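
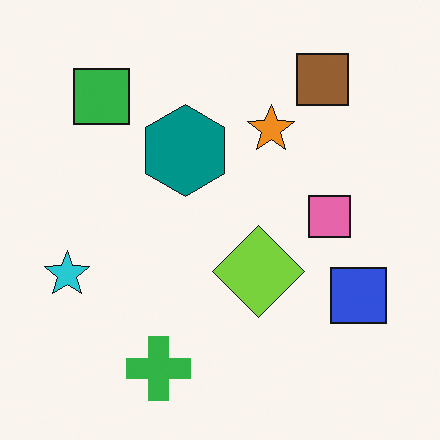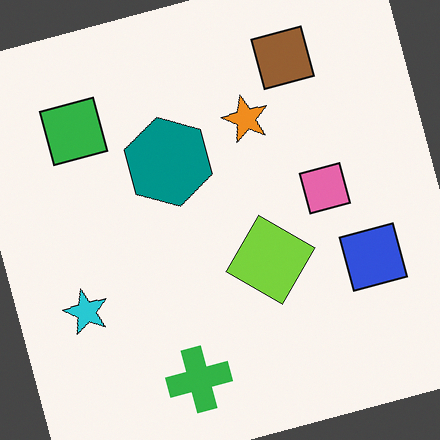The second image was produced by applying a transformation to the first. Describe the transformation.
It was rotated counter-clockwise by a clearly visible amount.

Every shape is tilted by the same angle and the image corners show triangular fill wedges — a whole-image rotation by a non-right angle.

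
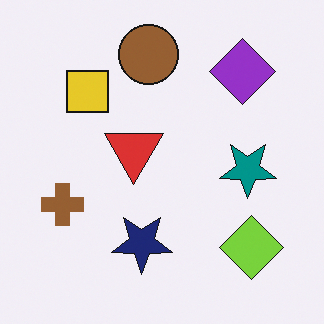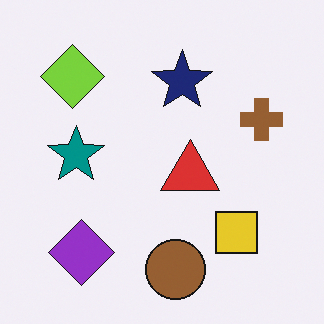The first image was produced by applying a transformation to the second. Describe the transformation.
This is the original image rotated 180°.

The lime diamond sits in the top-left of the second image and the bottom-right of the first — consistent with a whole-image 180° rotation.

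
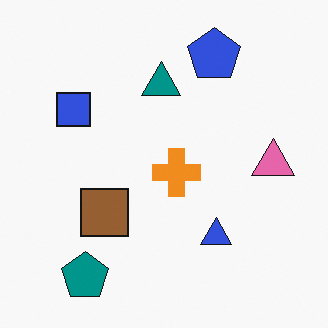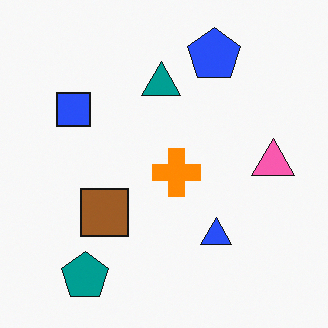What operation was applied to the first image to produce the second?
Slightly oversaturated.

All colors are more vivid — a global saturation change.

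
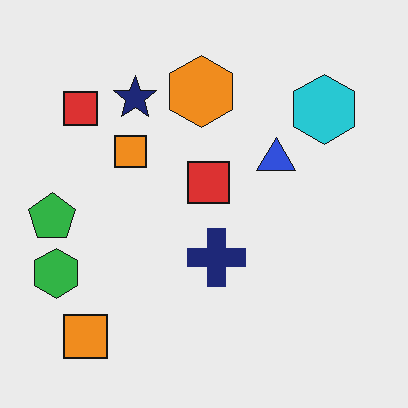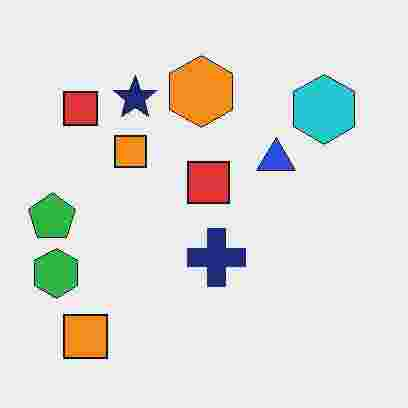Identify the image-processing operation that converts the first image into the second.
It was degraded with heavy JPEG compression.

Blocky 8×8 compression artifacts appear around shape edges and the flat background shows ringing — characteristic JPEG degradation.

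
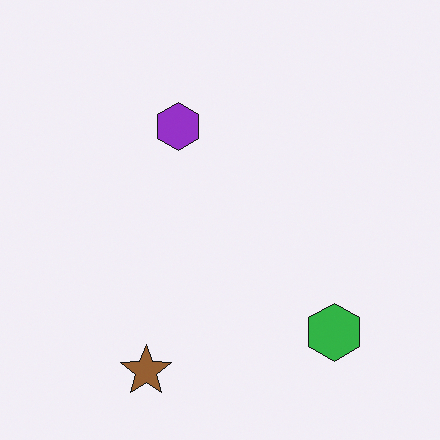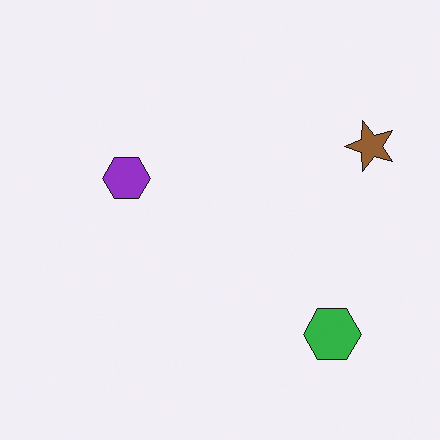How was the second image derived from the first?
Transposed (reflected across the top-left ↔ bottom-right diagonal).

Shapes have swapped their row and column positions — what was in the top-right is now in the bottom-left — a diagonal reflection.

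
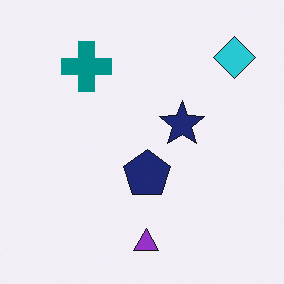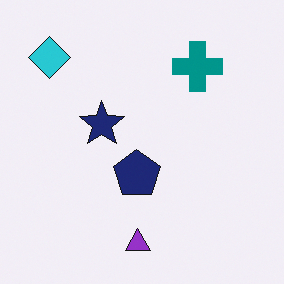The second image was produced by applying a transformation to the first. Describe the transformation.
It was flipped horizontally (left ↔ right).

The cyan diamond is in the top-right of the first image and the top-left of the second — shapes on opposite sides of the vertical midline have swapped in a mirror flip.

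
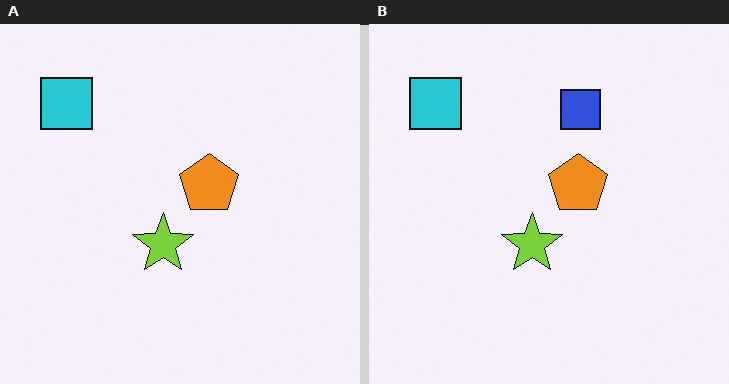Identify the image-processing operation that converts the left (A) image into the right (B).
It was overlaid with an additional blue square.

A blue square appears in the right (B) image that is absent from the left (A).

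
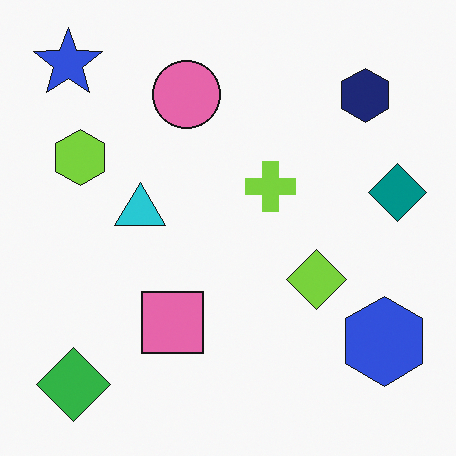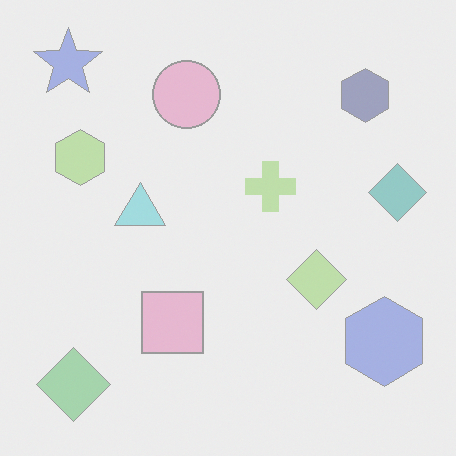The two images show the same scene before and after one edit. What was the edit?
The image was given much lower contrast.

Tones are pushed toward mid-grey across the whole image — a global contrast change.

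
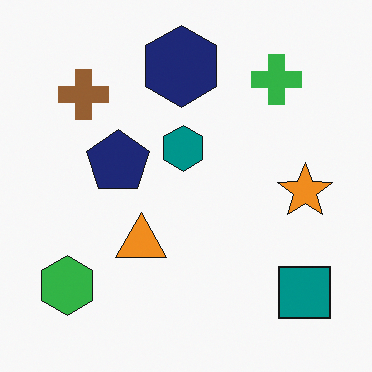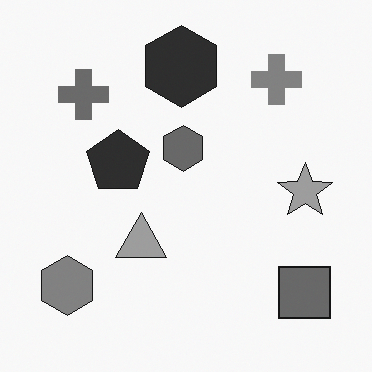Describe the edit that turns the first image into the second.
It was converted to grayscale.

All color is removed — every shape is now a shade of grey.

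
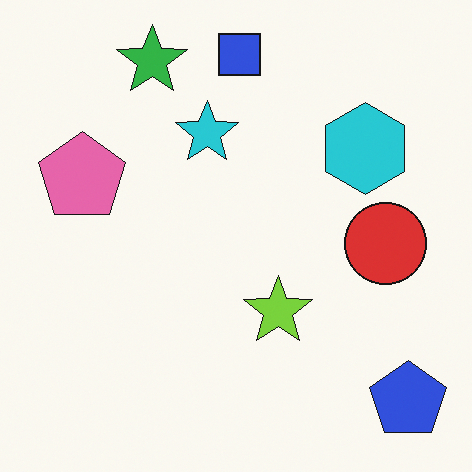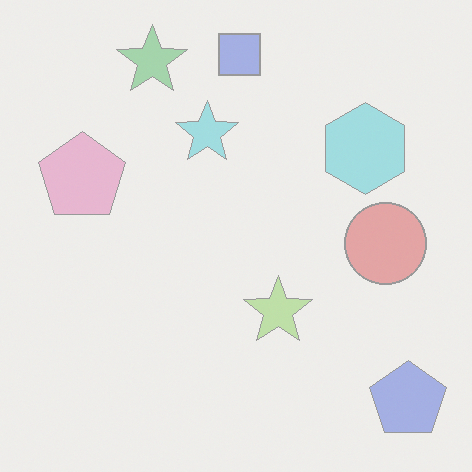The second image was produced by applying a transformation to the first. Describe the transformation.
The transformation is: washed out (contrast reduced).

Tones are pushed toward mid-grey across the whole image — a global contrast change.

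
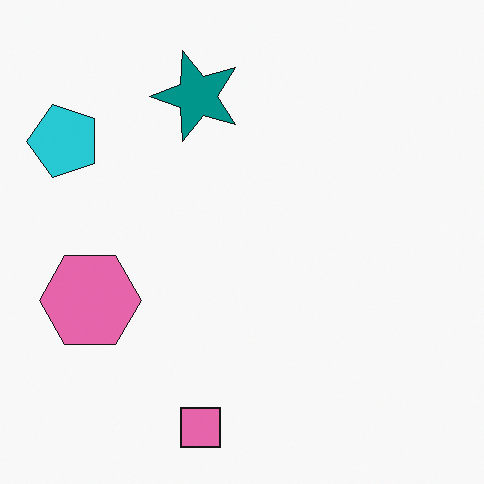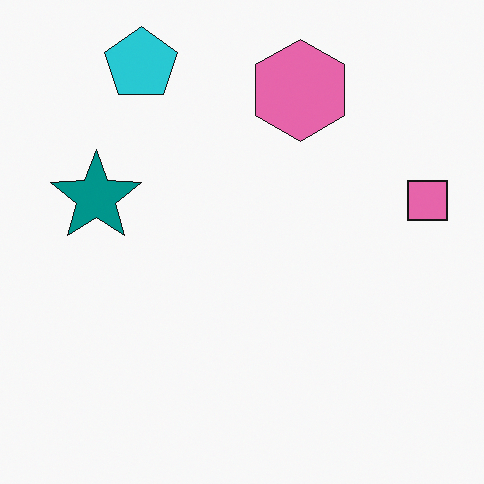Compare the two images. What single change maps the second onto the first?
The transformation is: transposed (reflected across the top-left ↔ bottom-right diagonal).

Shapes have swapped their row and column positions — what was in the top-right is now in the bottom-left — a diagonal reflection.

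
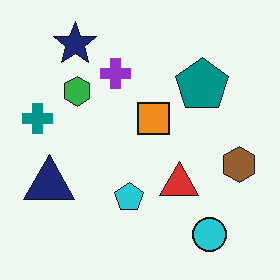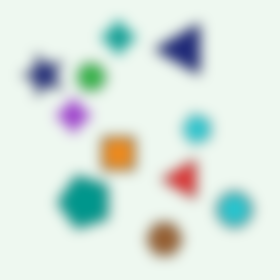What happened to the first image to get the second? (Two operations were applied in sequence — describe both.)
Transposed (reflected across the top-left ↔ bottom-right diagonal), then strongly gaussian-blurred.

Shapes have swapped their row and column positions — what was in the top-right is now in the bottom-left — a diagonal reflection. Shape edges and outlines are uniformly softened across the whole image.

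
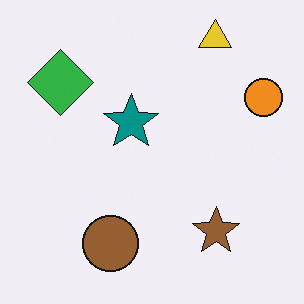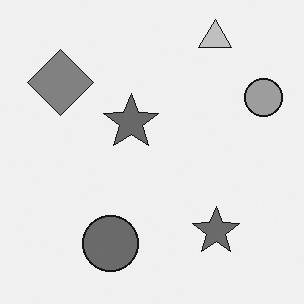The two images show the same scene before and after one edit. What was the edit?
The image was converted to grayscale.

All color is removed — every shape is now a shade of grey.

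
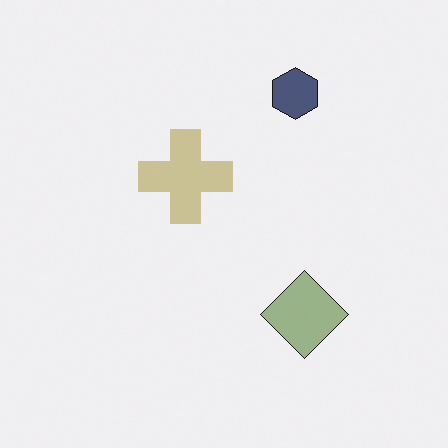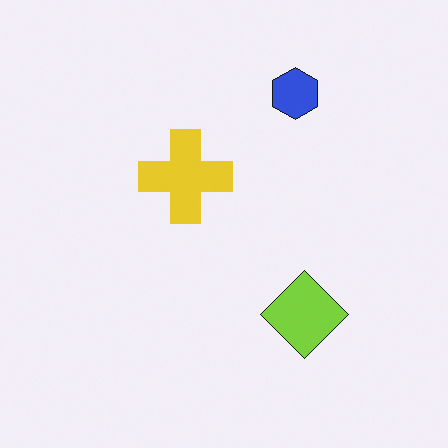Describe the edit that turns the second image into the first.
This is the original image heavily desaturated.

All colors are more muted and greyish — a global saturation change.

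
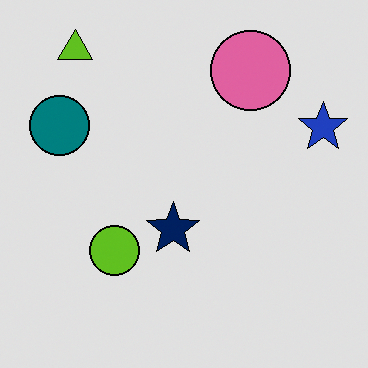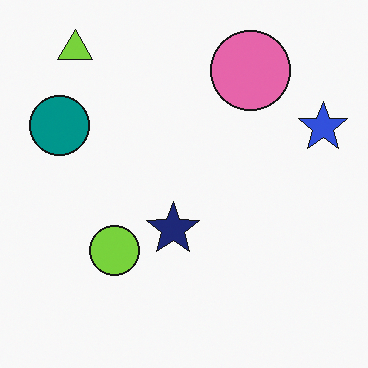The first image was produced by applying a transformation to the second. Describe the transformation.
The first image is the second moderately posterized.

Each flat color has snapped to a coarser quantized level — most visibly, the near-white background has dropped to a flat grey.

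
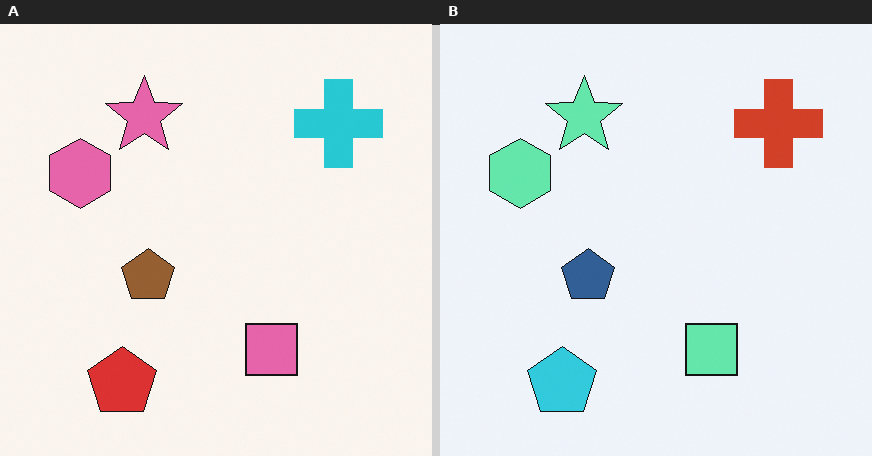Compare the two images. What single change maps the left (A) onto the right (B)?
It was hue-shifted by a large amount.

Every shape's color has rotated by the same amount around the hue wheel — a uniform hue shift.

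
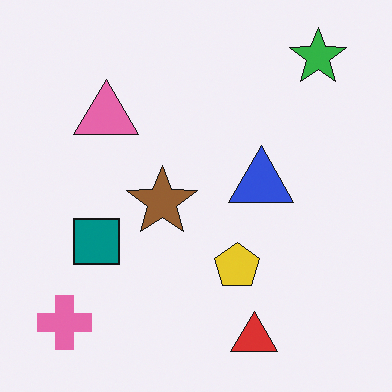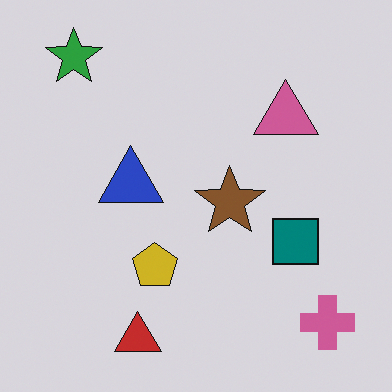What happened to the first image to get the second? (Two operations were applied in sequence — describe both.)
The image was darkened a little, then flipped horizontally (left ↔ right).

Every pixel — background and shapes alike — is uniformly darkened. The pink cross is in the bottom-left of the first image and the bottom-right of the second — shapes on opposite sides of the vertical midline have swapped in a mirror flip.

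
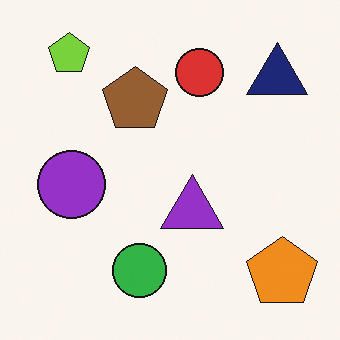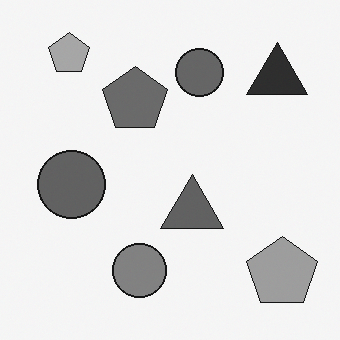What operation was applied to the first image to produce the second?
The image was converted to grayscale.

All color is removed — every shape is now a shade of grey.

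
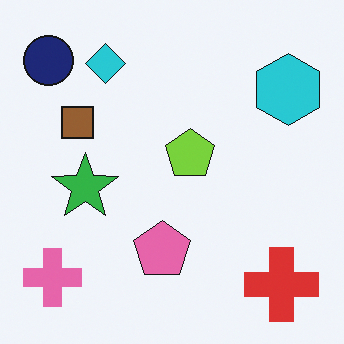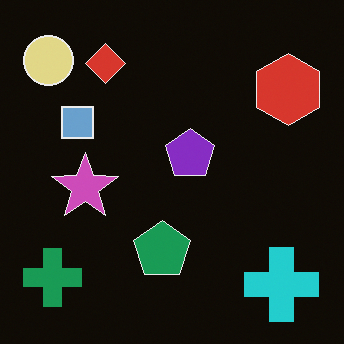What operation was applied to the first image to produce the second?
The transformation is: color-inverted (negative).

The light background has become dark and every shape's color is its complement — a photographic negative.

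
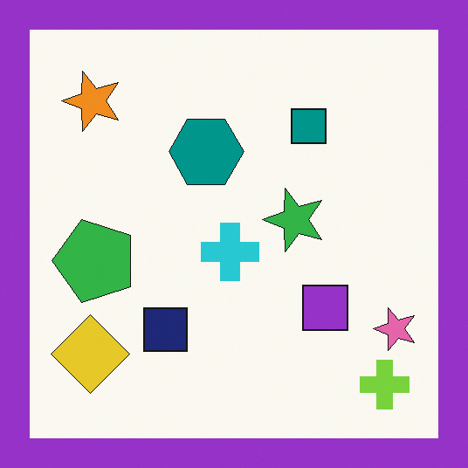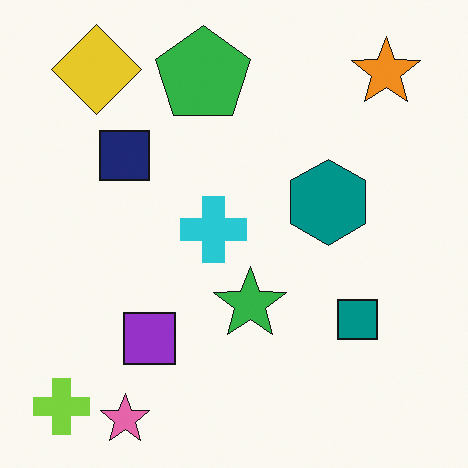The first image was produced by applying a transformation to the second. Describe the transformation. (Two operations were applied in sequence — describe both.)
Rotated 90° counter-clockwise, then framed with a purple border.

The lime cross sits in the bottom-left of the second image and the bottom-right of the first — consistent with a whole-image 90° counter-clockwise rotation. A solid purple frame runs around the edge of the first image, with the content slightly shrunk inside it.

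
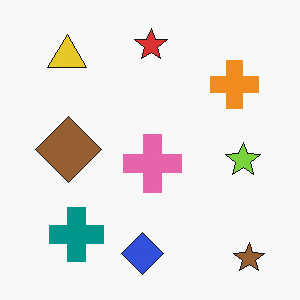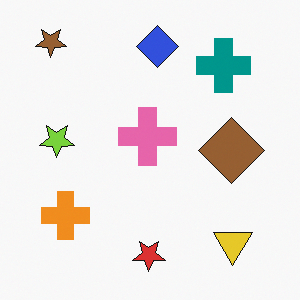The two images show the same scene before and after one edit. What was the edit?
The image was rotated 180°.

The brown star sits in the bottom-right of the first image and the top-left of the second — consistent with a whole-image 180° rotation.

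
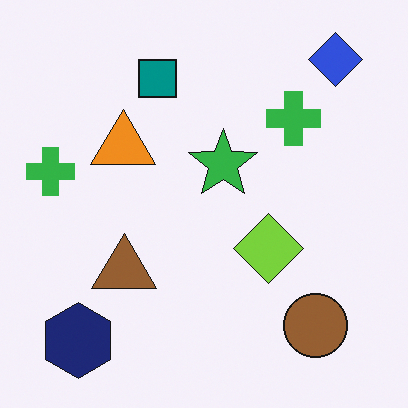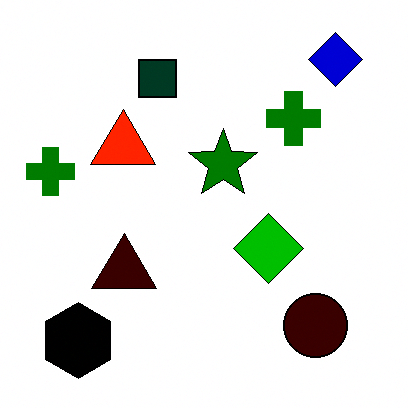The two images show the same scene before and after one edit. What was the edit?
It was given much higher contrast.

Tones are pushed away from mid-grey across the whole image — a global contrast change.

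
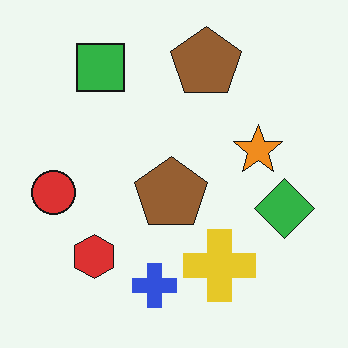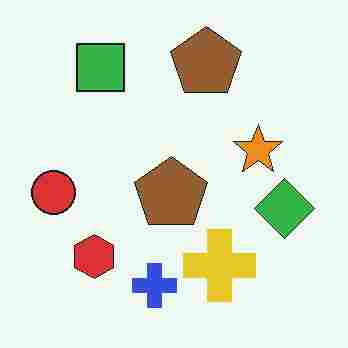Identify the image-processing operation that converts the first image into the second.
It was heavily JPEG-compressed with obvious blocking artifacts.

Blocky 8×8 compression artifacts appear around shape edges and the flat background shows ringing — characteristic JPEG degradation.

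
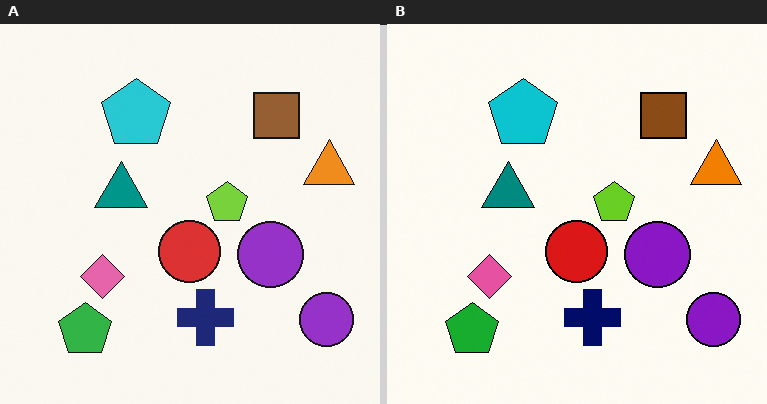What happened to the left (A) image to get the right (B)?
This is the original image given slightly increased contrast.

Tones are pushed away from mid-grey across the whole image — a global contrast change.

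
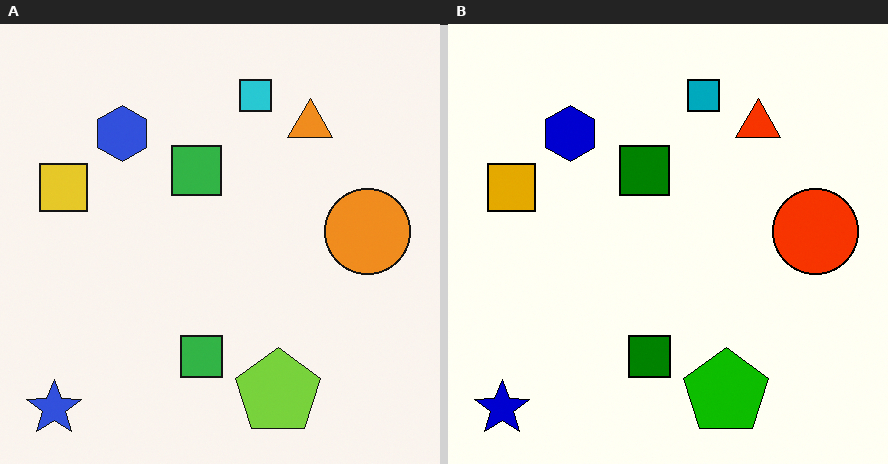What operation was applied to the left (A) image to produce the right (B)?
The right (B) image is the left (A) given much higher contrast.

Tones are pushed away from mid-grey across the whole image — a global contrast change.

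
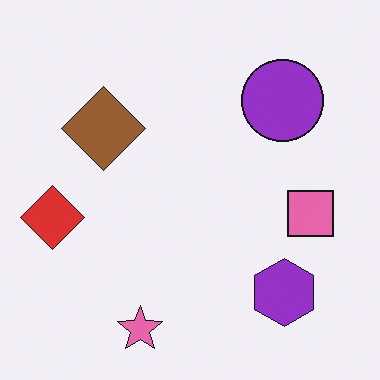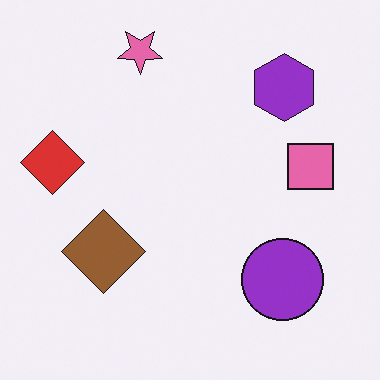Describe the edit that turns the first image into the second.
Flipped vertically (top ↔ bottom).

The pink star is in the bottom of the first image and the top of the second — shapes on opposite sides of the horizontal midline have swapped in a mirror flip.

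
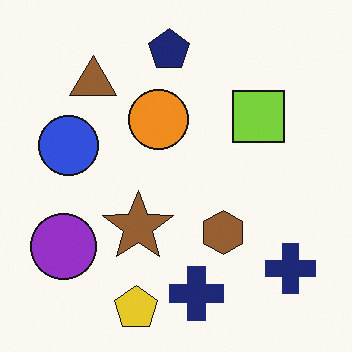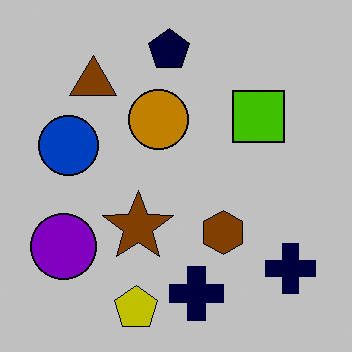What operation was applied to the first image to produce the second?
The second image is the first heavily posterized to just a handful of flat colors.

Each flat color has snapped to a coarser quantized level — most visibly, the near-white background has dropped to a flat grey.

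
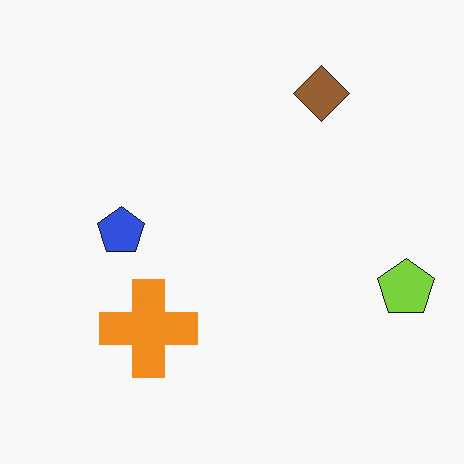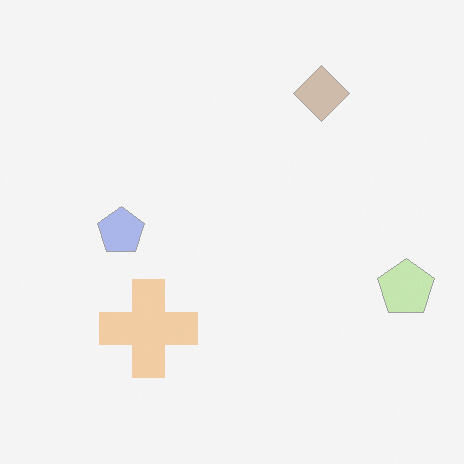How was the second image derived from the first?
The second image is the first washed out (contrast reduced).

Tones are pushed toward mid-grey across the whole image — a global contrast change.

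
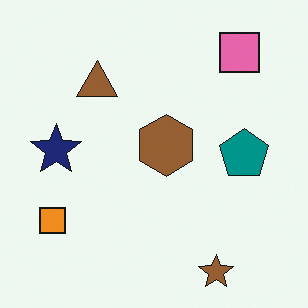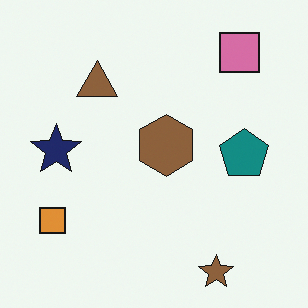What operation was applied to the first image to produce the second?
The image was slightly desaturated.

All colors are more muted and greyish — a global saturation change.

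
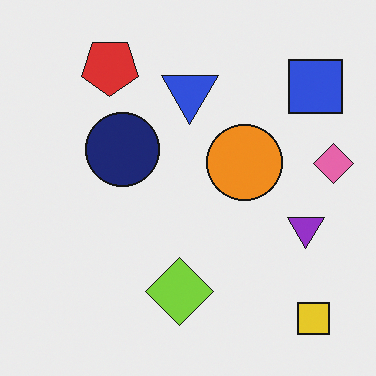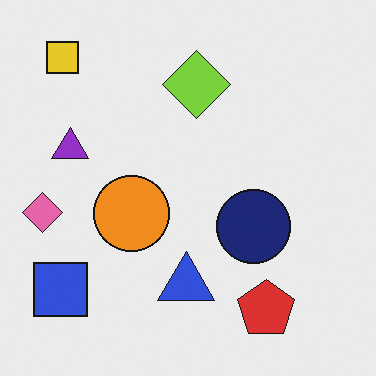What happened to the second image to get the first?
It was rotated 180°.

The yellow square sits in the top-left of the second image and the bottom-right of the first — consistent with a whole-image 180° rotation.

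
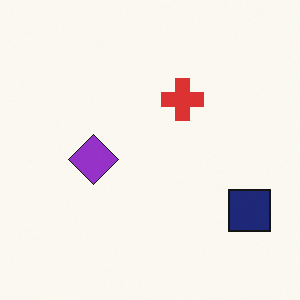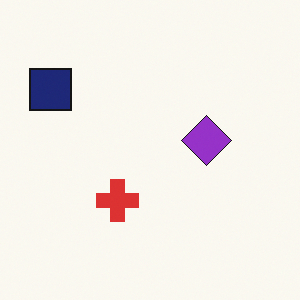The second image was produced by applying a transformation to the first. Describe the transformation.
The image was rotated 180°.

The navy square sits in the bottom-right of the first image and the top-left of the second — consistent with a whole-image 180° rotation.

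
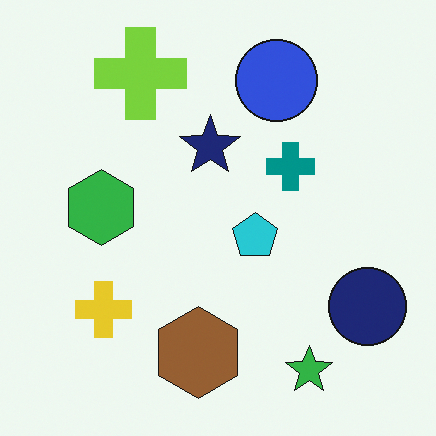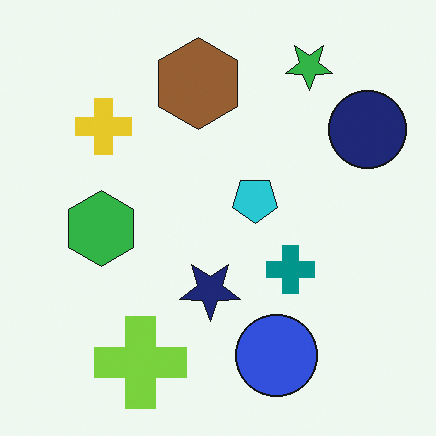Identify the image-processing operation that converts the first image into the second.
Flipped vertically (top ↔ bottom).

The green star is in the bottom-right of the first image and the top-right of the second — shapes on opposite sides of the horizontal midline have swapped in a mirror flip.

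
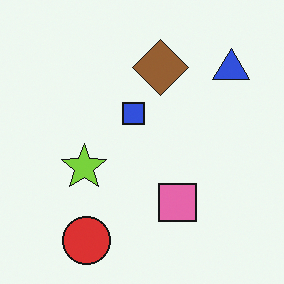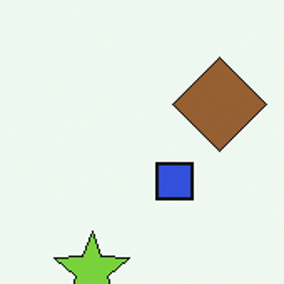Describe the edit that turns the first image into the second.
The image was cropped to a noticeably smaller region and rescaled.

The visible shapes are larger and the field of view is narrower; shapes near the original edges may be partly or wholly outside the frame — a crop-and-rescale.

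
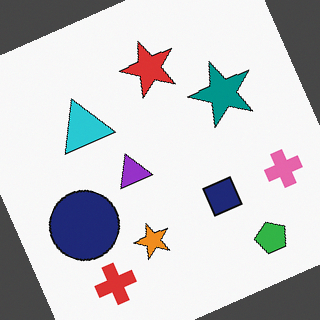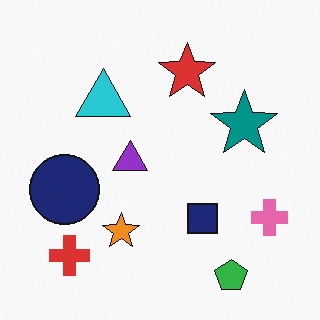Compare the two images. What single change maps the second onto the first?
The first image is the second rotated counter-clockwise by a clearly visible amount.

Every shape is tilted by the same angle and the image corners show triangular fill wedges — a whole-image rotation by a non-right angle.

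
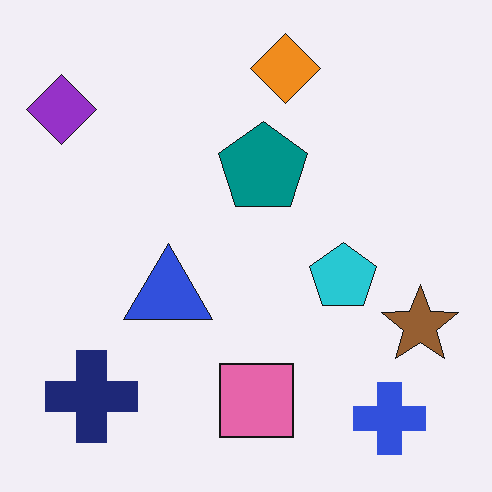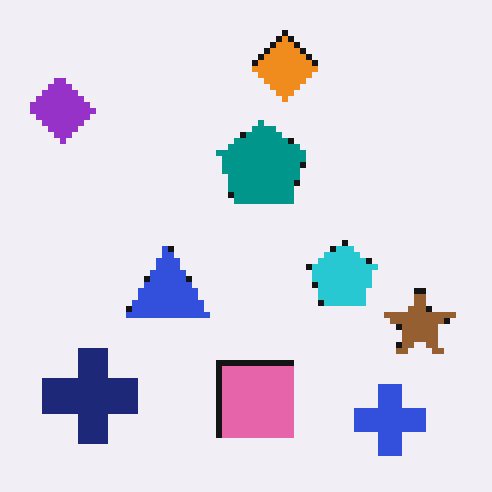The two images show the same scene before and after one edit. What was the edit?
The transformation is: moderately pixelated.

Shapes are reduced to large square blocks; fine edges and outlines are lost — a downscale-then-upscale (mosaic) effect.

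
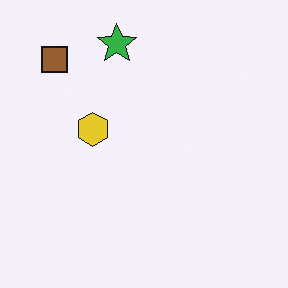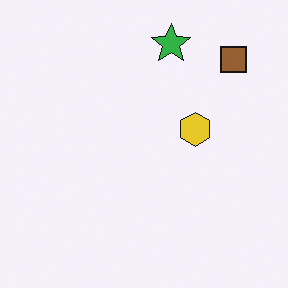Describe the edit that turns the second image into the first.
This is the original image flipped horizontally (left ↔ right).

The brown square is in the top-right of the second image and the top-left of the first — shapes on opposite sides of the vertical midline have swapped in a mirror flip.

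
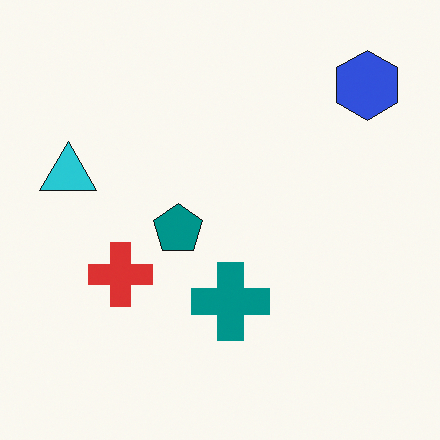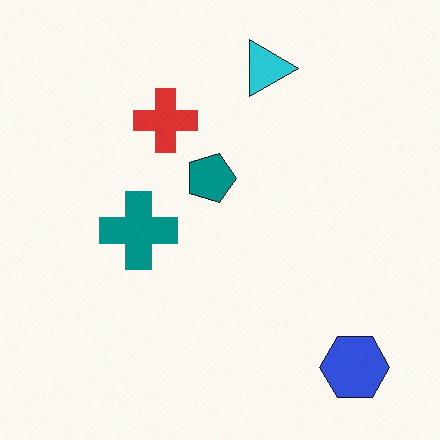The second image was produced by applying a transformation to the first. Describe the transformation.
This is the original image rotated 90° clockwise.

The blue hexagon sits in the top-right of the first image and the bottom-right of the second — consistent with a whole-image 90° clockwise rotation.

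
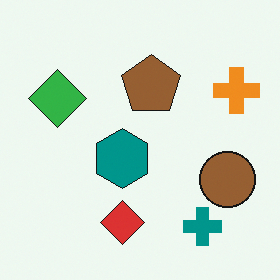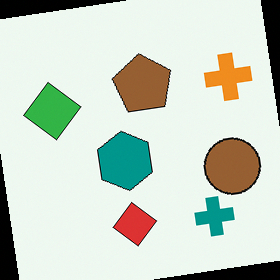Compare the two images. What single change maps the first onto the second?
This is the original image rotated counter-clockwise by a few degrees.

Every shape is tilted by the same angle and the image corners show triangular fill wedges — a whole-image rotation by a non-right angle.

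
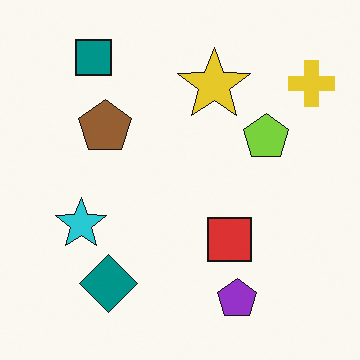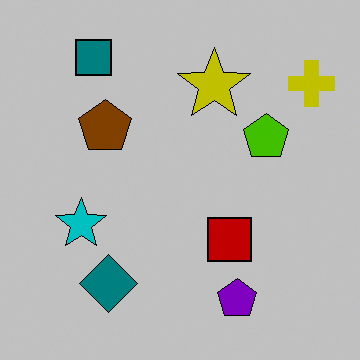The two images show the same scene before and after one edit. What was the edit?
This is the original image aggressively posterized.

Each flat color has snapped to a coarser quantized level — most visibly, the near-white background has dropped to a flat grey.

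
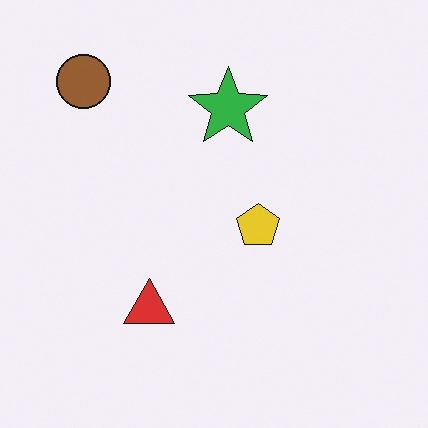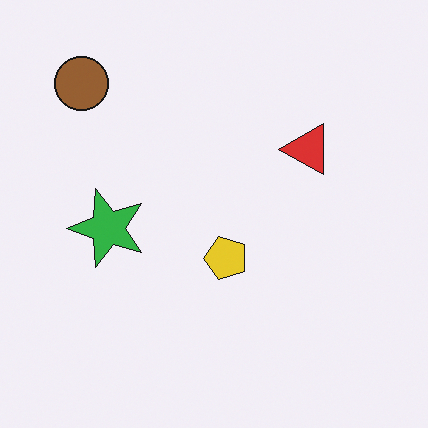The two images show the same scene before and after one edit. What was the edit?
The second image is the first transposed (reflected across the top-left ↔ bottom-right diagonal).

Shapes have swapped their row and column positions — what was in the top-right is now in the bottom-left — a diagonal reflection.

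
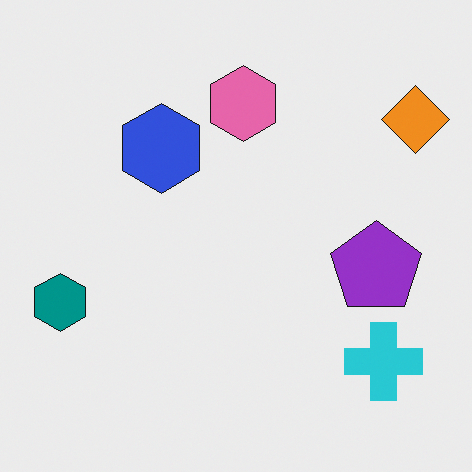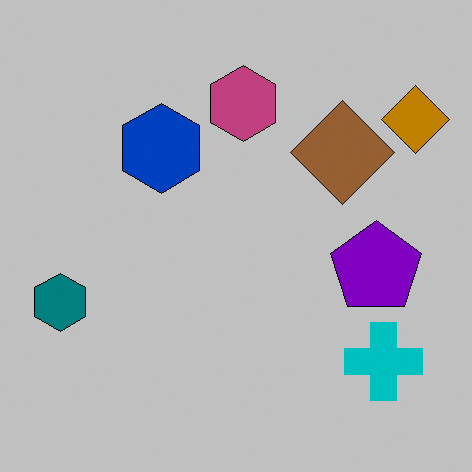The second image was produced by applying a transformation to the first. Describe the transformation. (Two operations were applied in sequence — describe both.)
Heavily posterized to just a handful of flat colors, then overlaid with an additional brown diamond.

Each flat color has snapped to a coarser quantized level — most visibly, the near-white background has dropped to a flat grey. A brown diamond appears in the second image that is absent from the first.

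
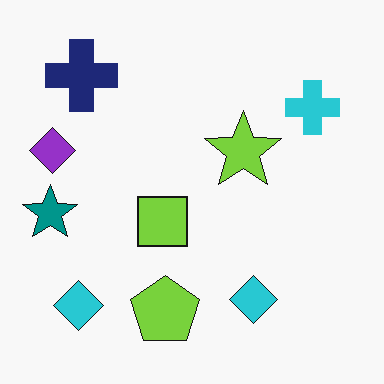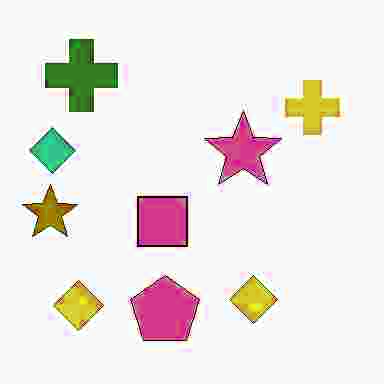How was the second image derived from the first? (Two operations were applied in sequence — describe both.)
The transformation is: heavily JPEG-compressed with obvious blocking artifacts, then hue-shifted by a large amount.

Blocky 8×8 compression artifacts appear around shape edges and the flat background shows ringing — characteristic JPEG degradation. Every shape's color has rotated by the same amount around the hue wheel — a uniform hue shift.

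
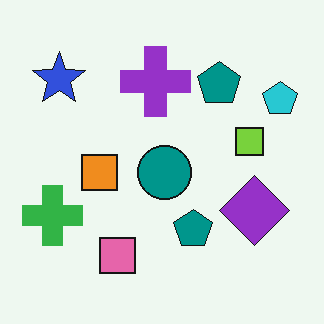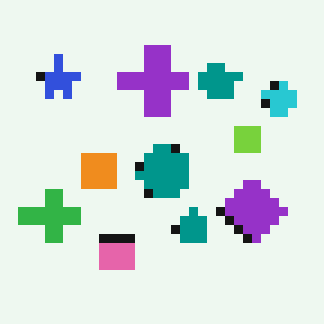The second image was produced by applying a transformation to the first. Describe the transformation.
It was heavily pixelated into large blocks.

Shapes are reduced to large square blocks; fine edges and outlines are lost — a downscale-then-upscale (mosaic) effect.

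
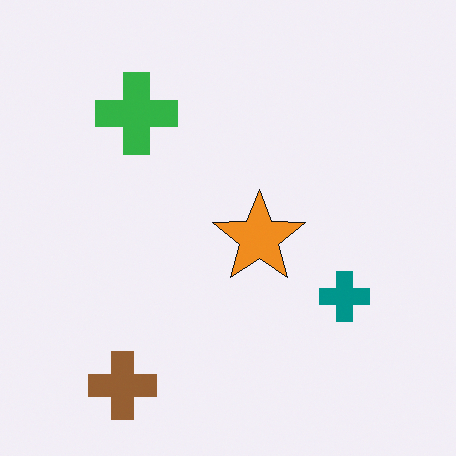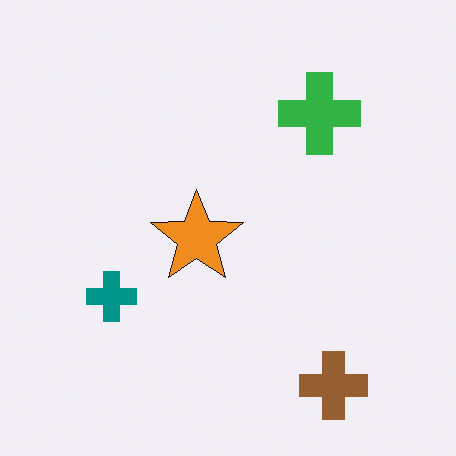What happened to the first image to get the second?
The transformation is: flipped horizontally (left ↔ right).

The teal cross is in the right of the first image and the left of the second — shapes on opposite sides of the vertical midline have swapped in a mirror flip.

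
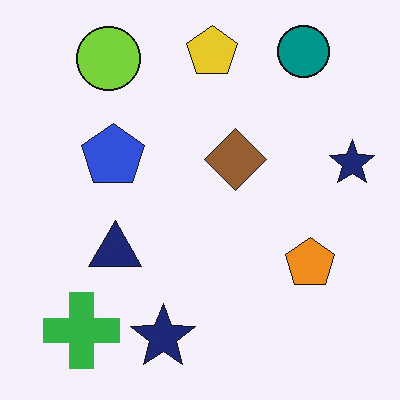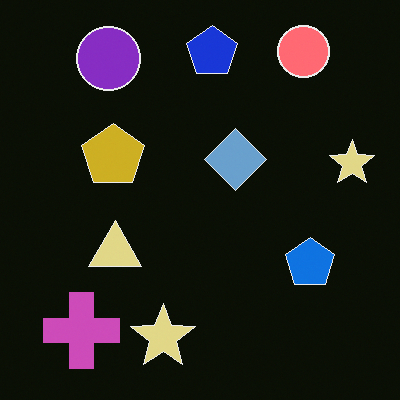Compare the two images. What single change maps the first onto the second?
The image was color-inverted (negative).

The light background has become dark and every shape's color is its complement — a photographic negative.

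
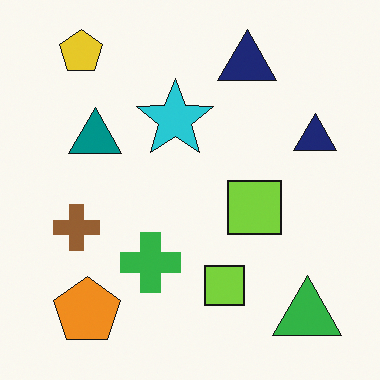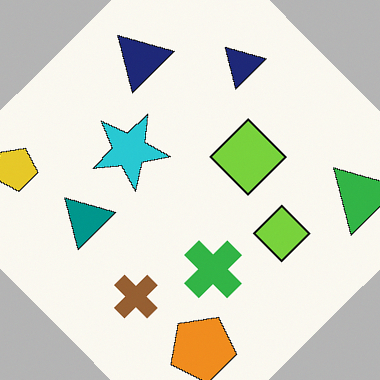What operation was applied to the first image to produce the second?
Rotated counter-clockwise by a large amount — several tens of degrees.

Every shape is tilted by the same angle and the image corners show triangular fill wedges — a whole-image rotation by a non-right angle.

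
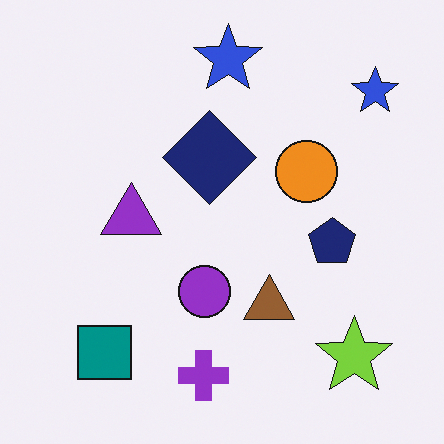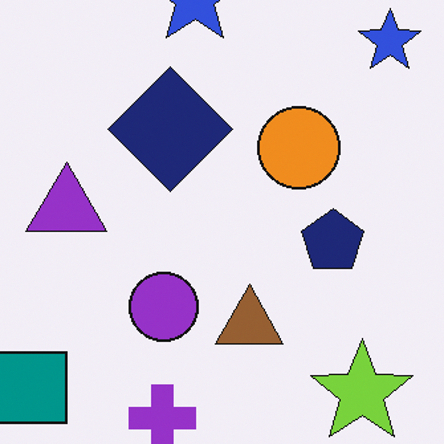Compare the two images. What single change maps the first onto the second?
The second image is the first cropped to a modestly smaller region and rescaled.

The visible shapes are larger and the field of view is narrower; shapes near the original edges may be partly or wholly outside the frame — a crop-and-rescale.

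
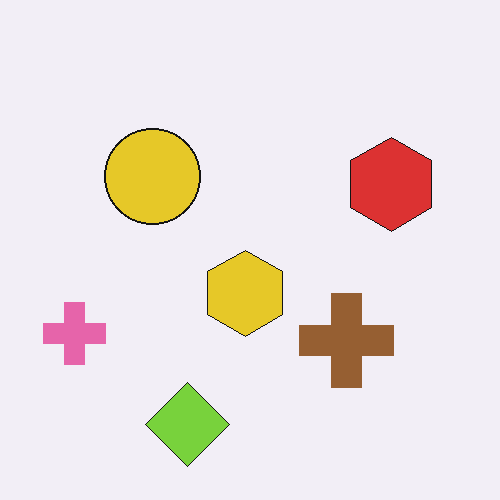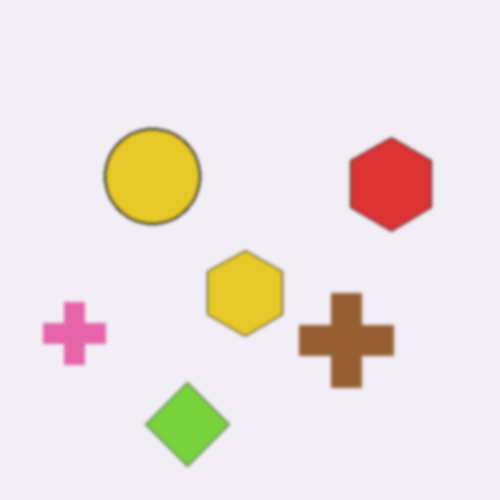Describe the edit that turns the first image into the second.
Given a subtle gaussian blur.

Shape edges and outlines are uniformly softened across the whole image.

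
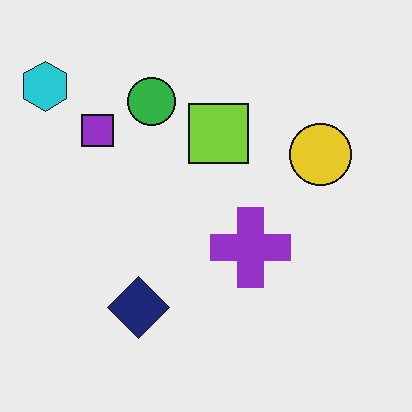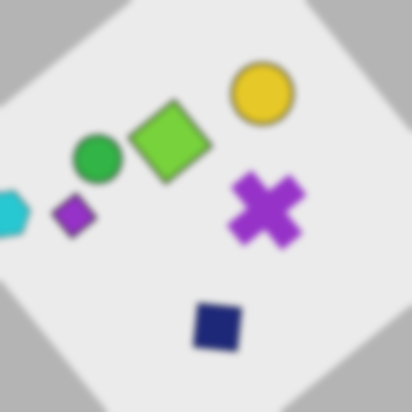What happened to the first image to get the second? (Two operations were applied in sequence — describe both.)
The image was rotated counter-clockwise by a large amount — several tens of degrees, then moderately blurred.

Every shape is tilted by the same angle and the image corners show triangular fill wedges — a whole-image rotation by a non-right angle. Shape edges and outlines are uniformly softened across the whole image.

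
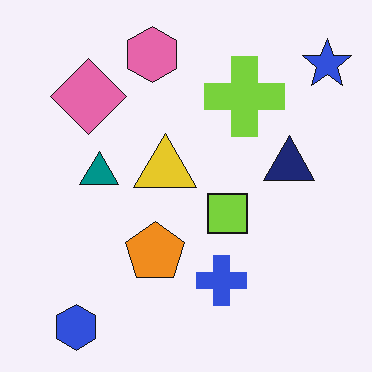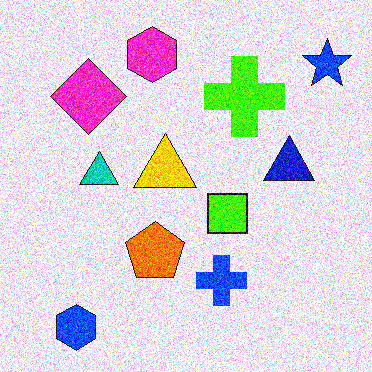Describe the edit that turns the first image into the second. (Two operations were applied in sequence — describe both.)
The transformation is: made much more vivid (saturation change), then degraded with heavy additive noise.

All colors are more vivid — a global saturation change. Random speckle covers the whole image, including the flat background.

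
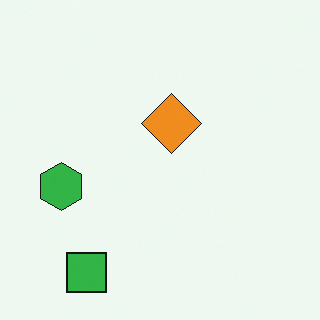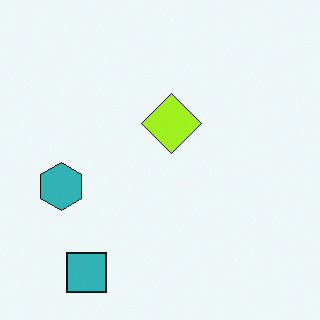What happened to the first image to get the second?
It was hue-shifted by a small amount.

Every shape's color has rotated by the same amount around the hue wheel — a uniform hue shift.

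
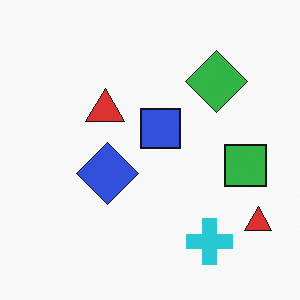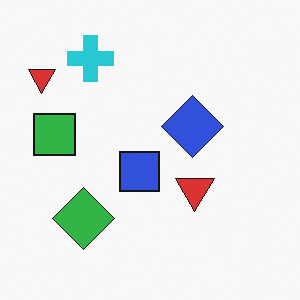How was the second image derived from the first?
It was rotated 180°.

The cyan cross sits in the bottom-right of the first image and the top-left of the second — consistent with a whole-image 180° rotation.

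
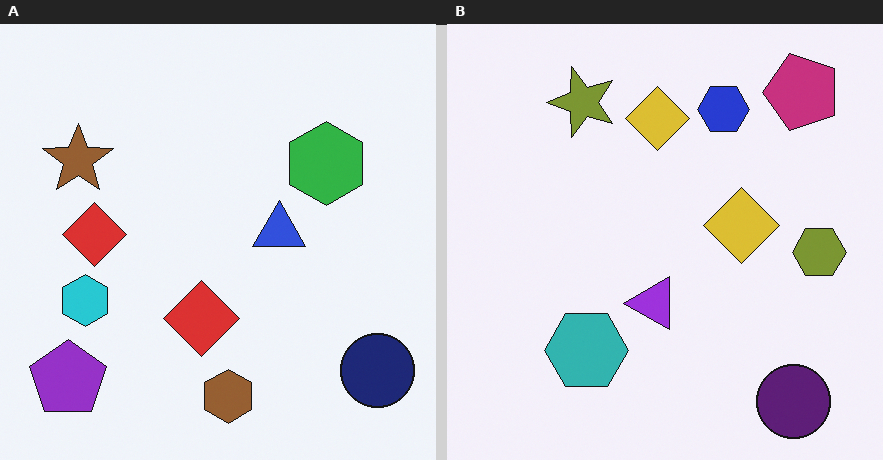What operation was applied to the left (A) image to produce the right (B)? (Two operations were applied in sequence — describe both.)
The image was hue-shifted by a small amount, then transposed (reflected across the top-left ↔ bottom-right diagonal).

Every shape's color has rotated by the same amount around the hue wheel — a uniform hue shift. Shapes have swapped their row and column positions — what was in the top-right is now in the bottom-left — a diagonal reflection.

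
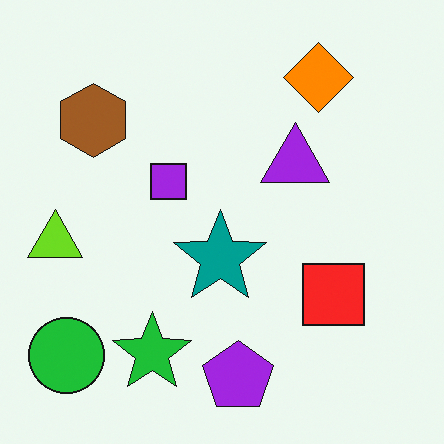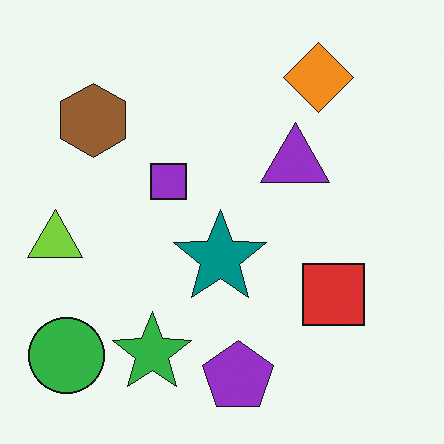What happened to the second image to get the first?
It was slightly oversaturated.

All colors are more vivid — a global saturation change.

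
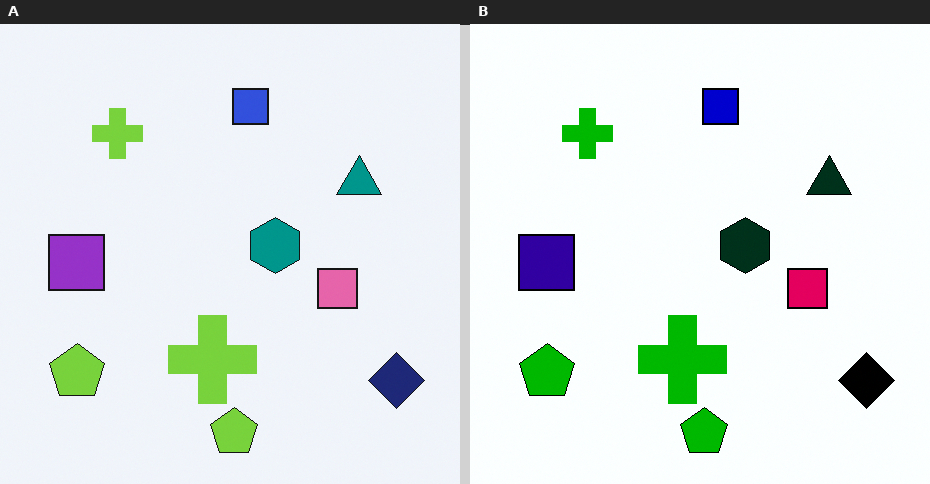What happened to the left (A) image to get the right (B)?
Boosted in contrast.

Tones are pushed away from mid-grey across the whole image — a global contrast change.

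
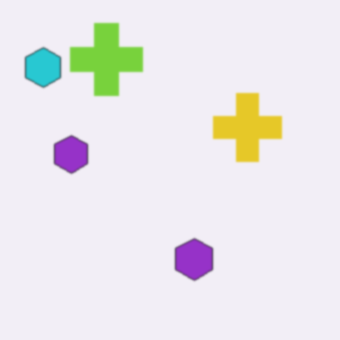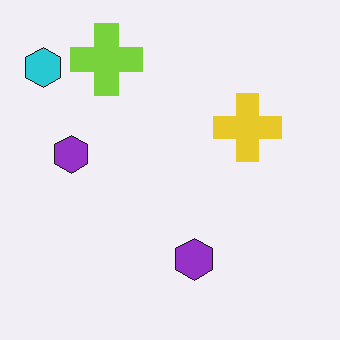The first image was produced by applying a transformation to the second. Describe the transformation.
This is the original image given a subtle gaussian blur.

Shape edges and outlines are uniformly softened across the whole image.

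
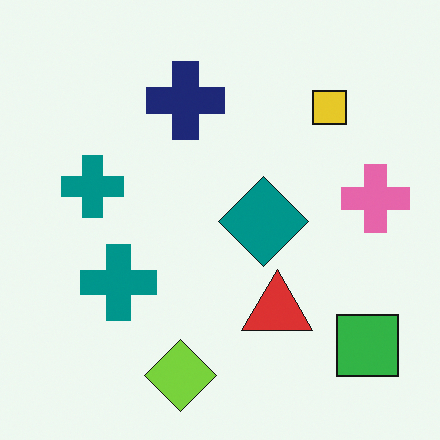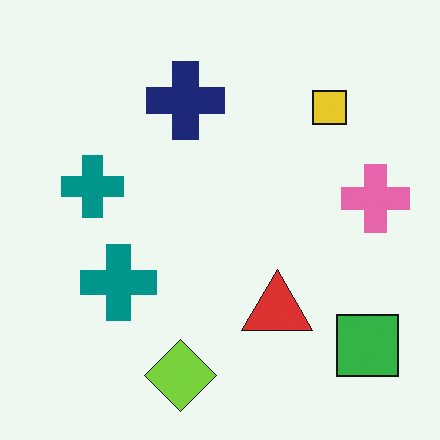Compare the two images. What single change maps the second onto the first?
This is the original image overlaid with an additional teal diamond.

A teal diamond appears in the first image that is absent from the second.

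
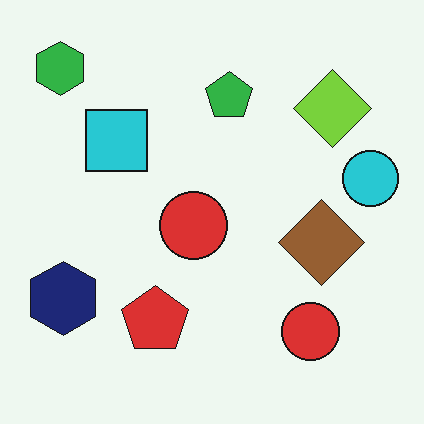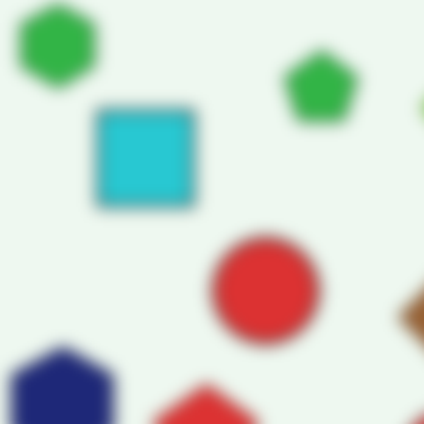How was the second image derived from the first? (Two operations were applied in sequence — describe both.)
The image was heavily blurred, then cropped to a modestly smaller region and rescaled.

Shape edges and outlines are uniformly softened across the whole image. The visible shapes are larger and the field of view is narrower; shapes near the original edges may be partly or wholly outside the frame — a crop-and-rescale.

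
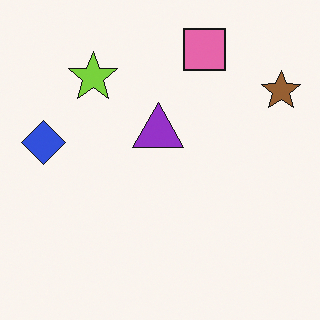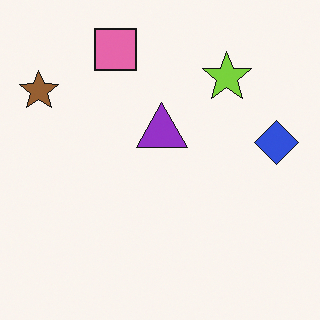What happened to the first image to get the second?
Flipped horizontally (left ↔ right).

The brown star is in the top-right of the first image and the top-left of the second — shapes on opposite sides of the vertical midline have swapped in a mirror flip.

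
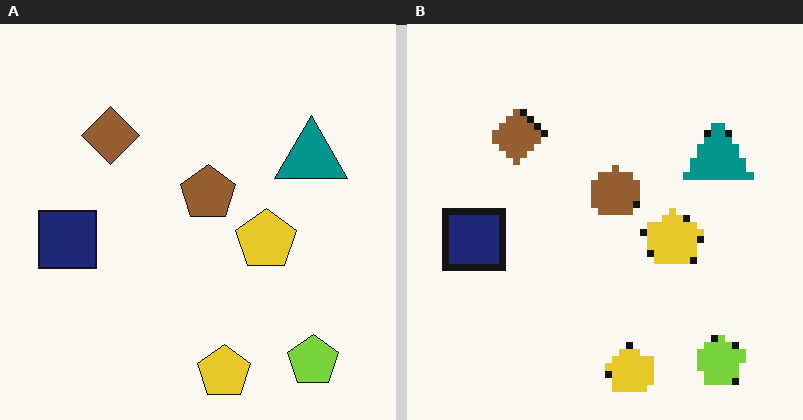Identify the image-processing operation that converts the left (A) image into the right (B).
The image was moderately pixelated.

Shapes are reduced to large square blocks; fine edges and outlines are lost — a downscale-then-upscale (mosaic) effect.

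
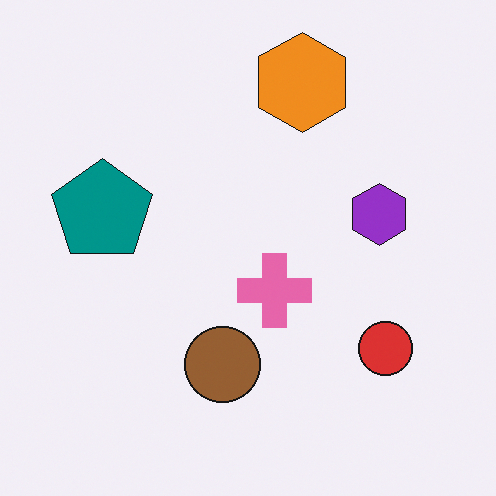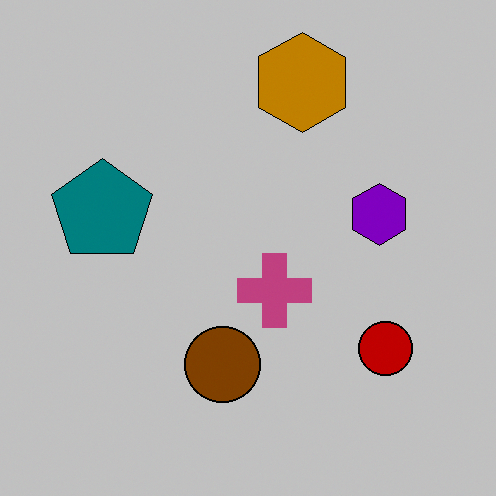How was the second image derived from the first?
This is the original image heavily posterized to just a handful of flat colors.

Each flat color has snapped to a coarser quantized level — most visibly, the near-white background has dropped to a flat grey.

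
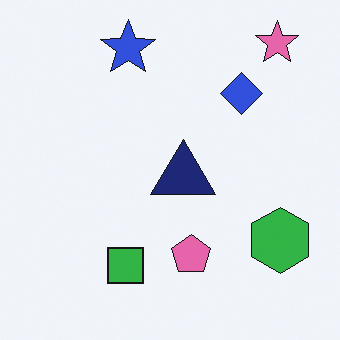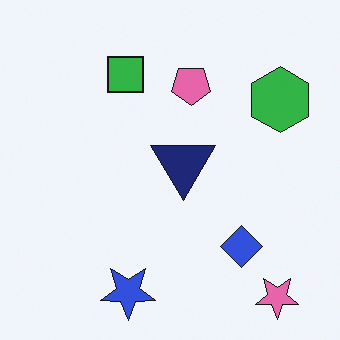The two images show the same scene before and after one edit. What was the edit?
Flipped vertically (top ↔ bottom).

The pink star is in the top-right of the first image and the bottom-right of the second — shapes on opposite sides of the horizontal midline have swapped in a mirror flip.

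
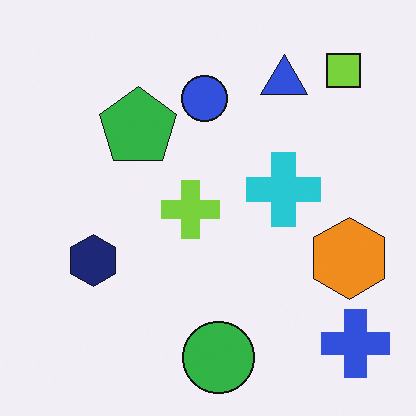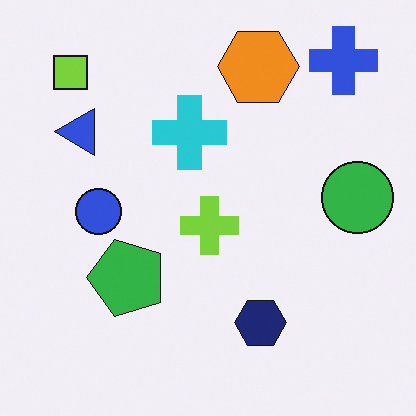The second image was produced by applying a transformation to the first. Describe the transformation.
The second image is the first rotated 90° counter-clockwise.

The blue cross sits in the bottom-right of the first image and the top-right of the second — consistent with a whole-image 90° counter-clockwise rotation.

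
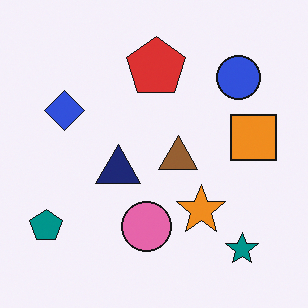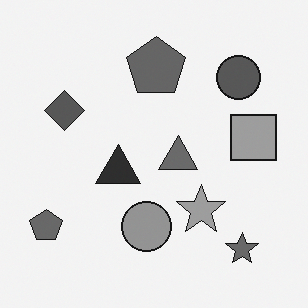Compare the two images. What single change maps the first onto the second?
This is the original image converted to grayscale.

All color is removed — every shape is now a shade of grey.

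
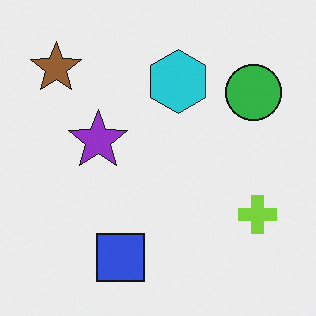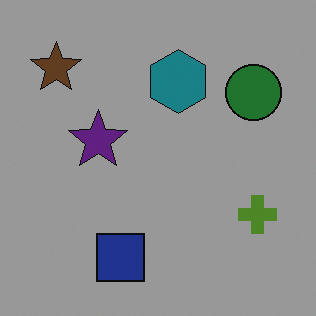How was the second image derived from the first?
The transformation is: darkened a lot.

Every pixel — background and shapes alike — is uniformly darkened.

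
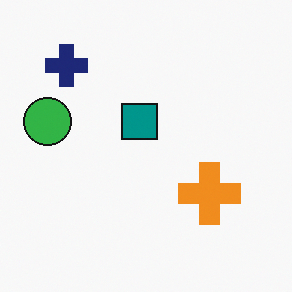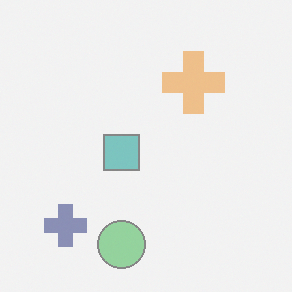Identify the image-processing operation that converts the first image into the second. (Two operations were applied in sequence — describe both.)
The image was rotated 90° counter-clockwise, then given much lower contrast.

The navy cross sits in the top-left of the first image and the bottom-left of the second — consistent with a whole-image 90° counter-clockwise rotation. Tones are pushed toward mid-grey across the whole image — a global contrast change.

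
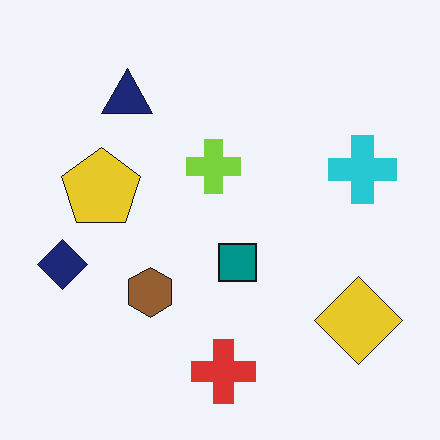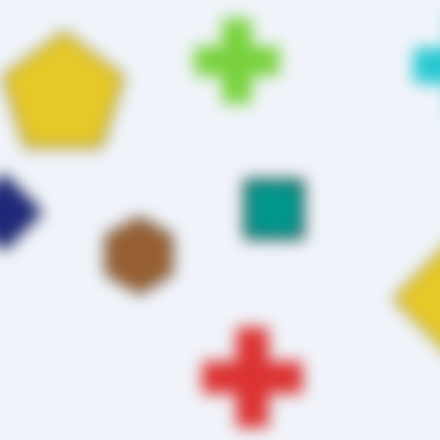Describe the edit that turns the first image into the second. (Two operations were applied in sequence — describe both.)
The image was strongly gaussian-blurred, then cropped to a modestly smaller region and rescaled.

Shape edges and outlines are uniformly softened across the whole image. The visible shapes are larger and the field of view is narrower; shapes near the original edges may be partly or wholly outside the frame — a crop-and-rescale.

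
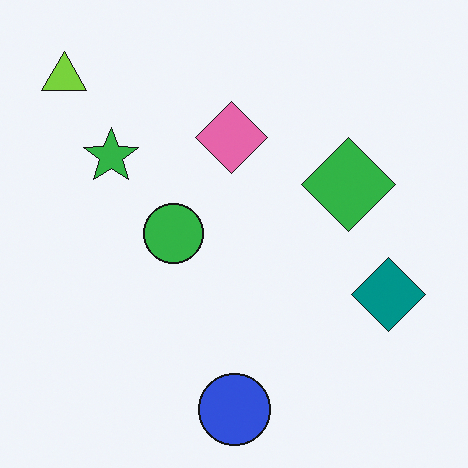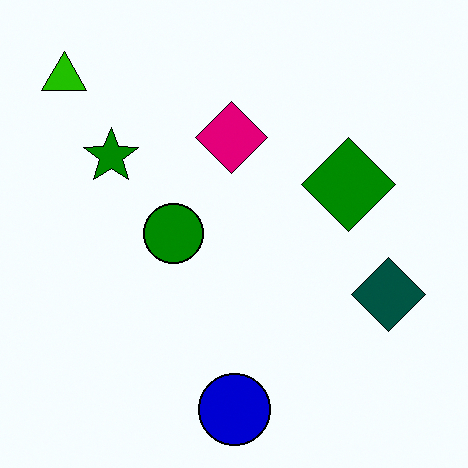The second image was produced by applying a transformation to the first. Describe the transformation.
It was given much higher contrast.

Tones are pushed away from mid-grey across the whole image — a global contrast change.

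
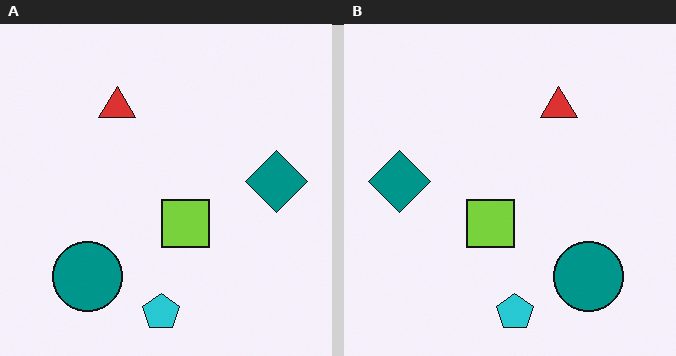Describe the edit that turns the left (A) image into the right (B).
It was flipped horizontally (left ↔ right).

The teal diamond is in the right of the left (A) image and the left of the right (B) — shapes on opposite sides of the vertical midline have swapped in a mirror flip.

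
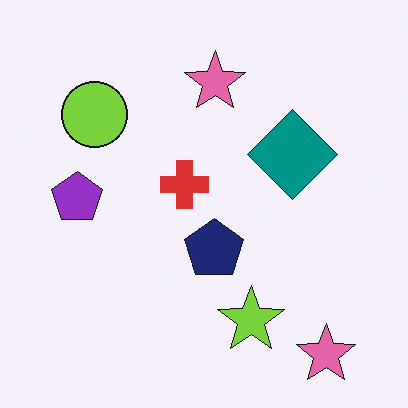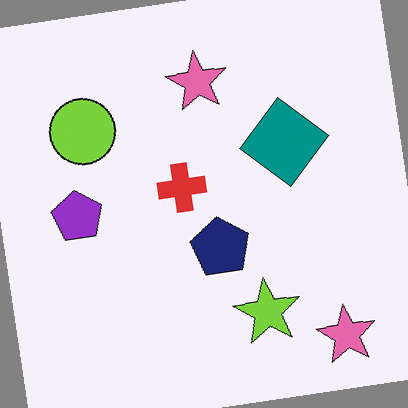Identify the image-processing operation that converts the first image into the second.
This is the original image rotated counter-clockwise by a small amount.

Every shape is tilted by the same angle and the image corners show triangular fill wedges — a whole-image rotation by a non-right angle.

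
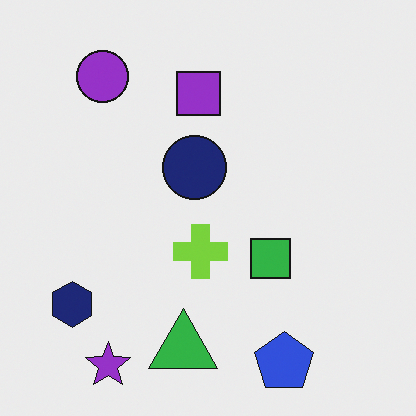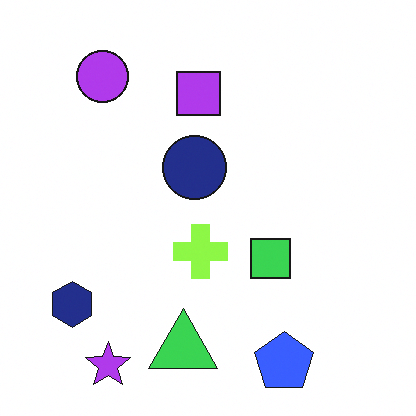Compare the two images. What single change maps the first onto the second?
This is the original image slightly brightened.

Every pixel — background and shapes alike — is uniformly brightened.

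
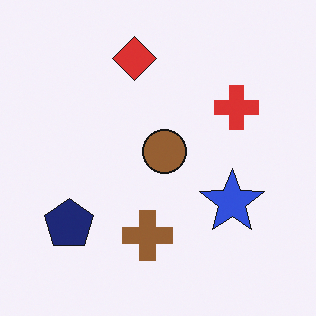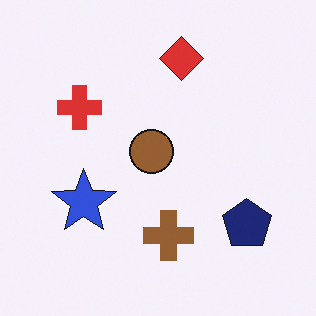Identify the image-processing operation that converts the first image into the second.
The image was flipped horizontally (left ↔ right).

The navy pentagon is in the bottom-left of the first image and the bottom-right of the second — shapes on opposite sides of the vertical midline have swapped in a mirror flip.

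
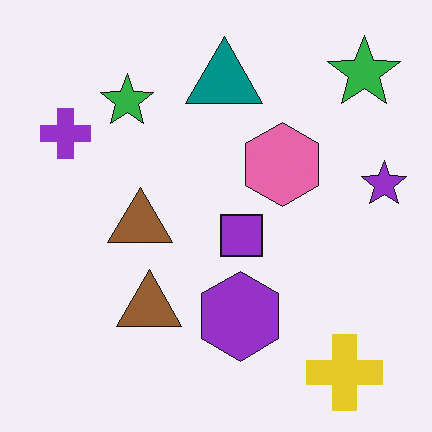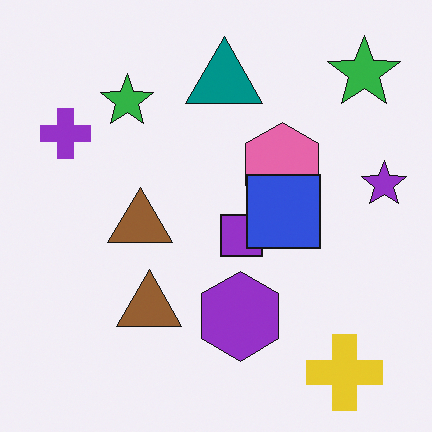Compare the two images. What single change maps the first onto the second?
Overlaid with an additional blue square.

A blue square appears in the second image that is absent from the first.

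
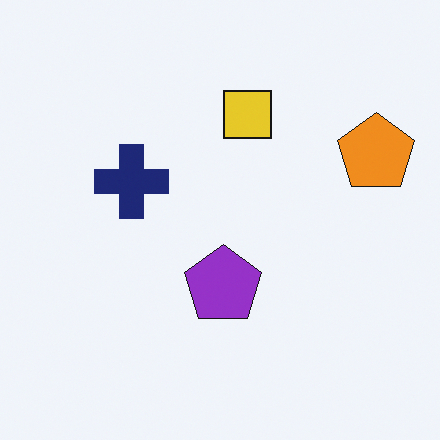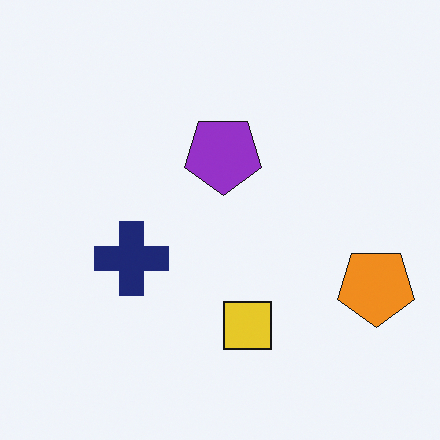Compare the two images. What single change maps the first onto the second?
It was flipped vertically (top ↔ bottom).

The yellow square is in the top of the first image and the bottom of the second — shapes on opposite sides of the horizontal midline have swapped in a mirror flip.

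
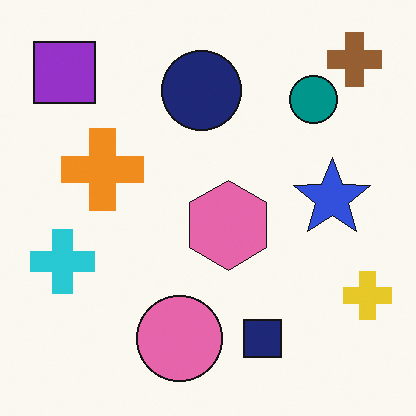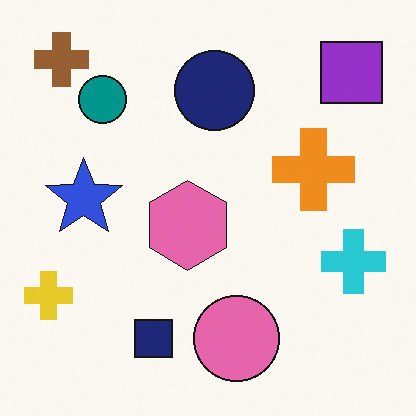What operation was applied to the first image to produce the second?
The transformation is: flipped horizontally (left ↔ right).

The yellow cross is in the bottom-right of the first image and the bottom-left of the second — shapes on opposite sides of the vertical midline have swapped in a mirror flip.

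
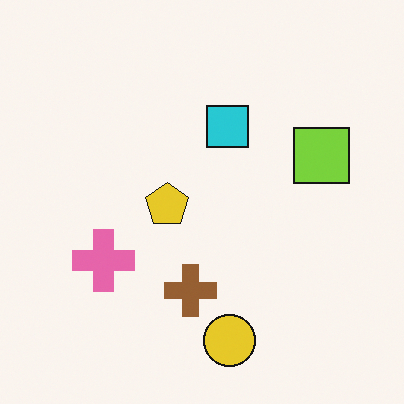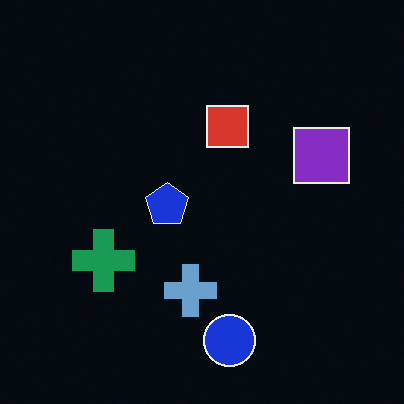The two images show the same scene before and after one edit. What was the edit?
Color-inverted (negative).

The light background has become dark and every shape's color is its complement — a photographic negative.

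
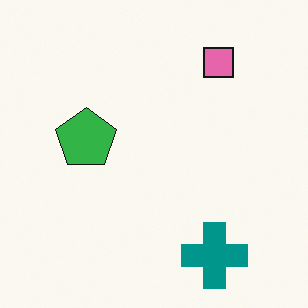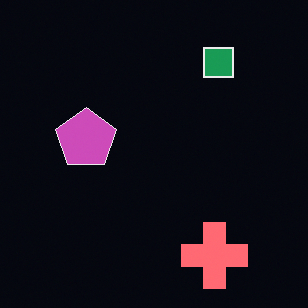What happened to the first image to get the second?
It was color-inverted (negative).

The light background has become dark and every shape's color is its complement — a photographic negative.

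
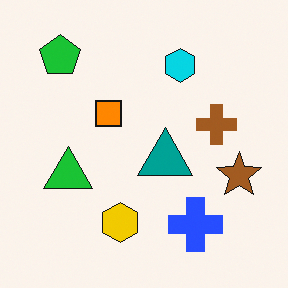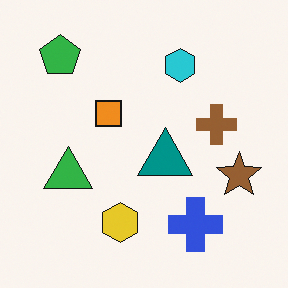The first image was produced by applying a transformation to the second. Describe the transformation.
Slightly oversaturated.

All colors are more vivid — a global saturation change.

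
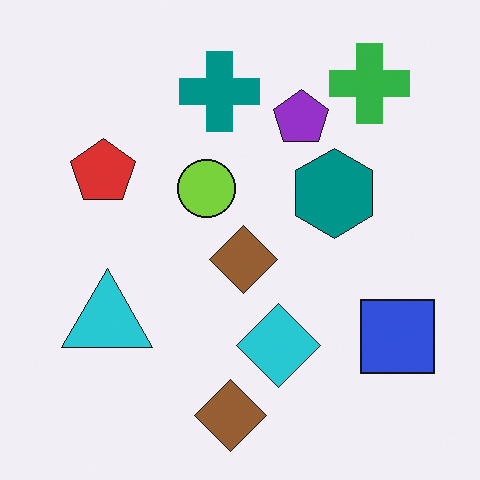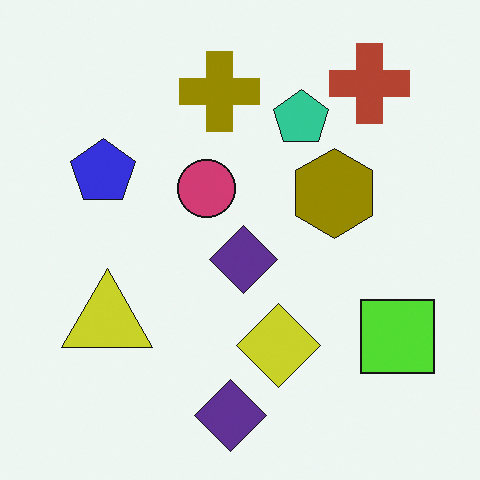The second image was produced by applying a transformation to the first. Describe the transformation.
It was hue-shifted through roughly half the color wheel.

Every shape's color has rotated by the same amount around the hue wheel — a uniform hue shift.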